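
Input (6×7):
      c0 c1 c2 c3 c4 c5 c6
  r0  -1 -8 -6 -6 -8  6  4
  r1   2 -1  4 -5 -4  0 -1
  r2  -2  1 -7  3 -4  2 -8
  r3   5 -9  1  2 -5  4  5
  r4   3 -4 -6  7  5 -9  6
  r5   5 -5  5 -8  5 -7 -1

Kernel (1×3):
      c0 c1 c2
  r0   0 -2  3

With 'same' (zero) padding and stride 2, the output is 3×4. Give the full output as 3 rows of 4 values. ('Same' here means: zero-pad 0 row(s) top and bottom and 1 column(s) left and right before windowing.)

Output[0,0]: The receptive field on the zero-padded input at this output position is [0 -1 -8]. Elementwise product with the kernel and sum: -1·-2 + -8·3.
Output[0,1]: The receptive field on the zero-padded input at this output position is [-8 -6 -6]. Elementwise product with the kernel and sum: -6·-2 + -6·3.

-22 -6 34 -8
7 23 14 16
-18 33 -37 -12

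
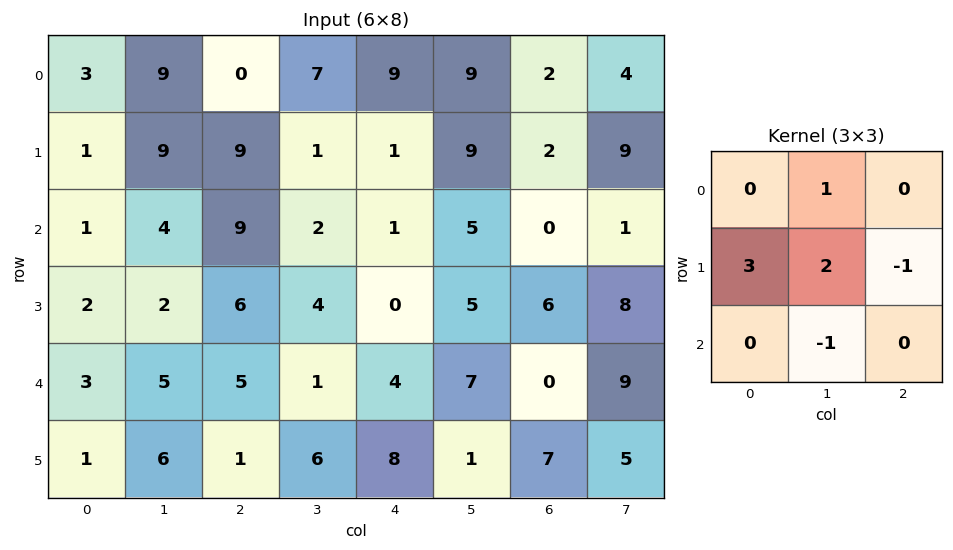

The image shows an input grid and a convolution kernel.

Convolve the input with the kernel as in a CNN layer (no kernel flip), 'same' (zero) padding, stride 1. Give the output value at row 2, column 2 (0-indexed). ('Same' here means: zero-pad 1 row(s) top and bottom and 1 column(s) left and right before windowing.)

31

The receptive field on the zero-padded input at this output position is [9 9 1 / 4 9 2 / 2 6 4]. Elementwise product with the kernel and sum: 9·1 + 4·3 + 9·2 + 2·-1 + 6·-1.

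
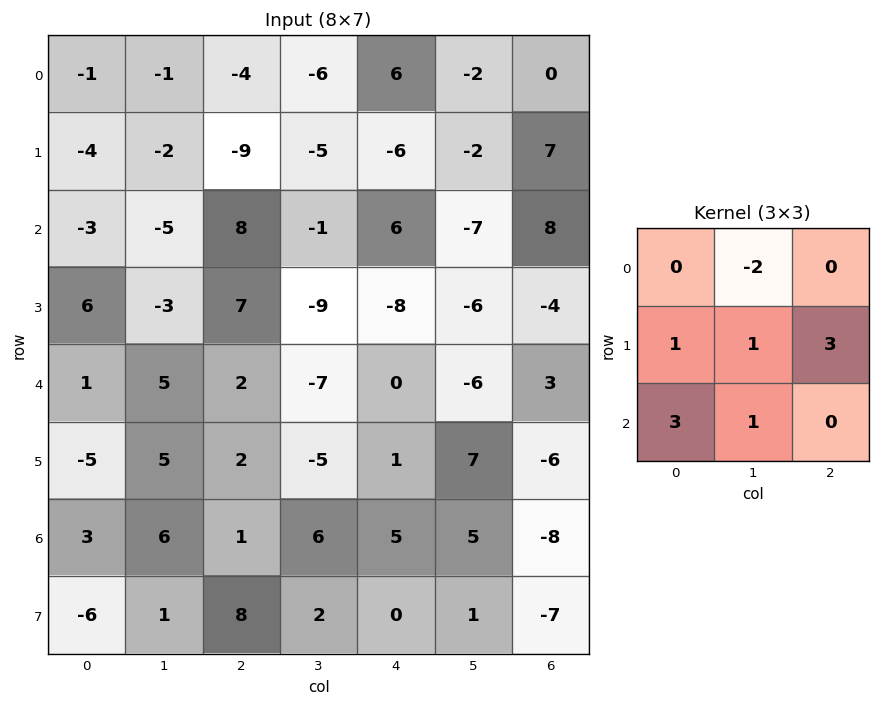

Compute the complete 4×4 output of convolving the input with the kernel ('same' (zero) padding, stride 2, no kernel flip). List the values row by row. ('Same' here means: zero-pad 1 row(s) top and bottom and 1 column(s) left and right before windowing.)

Output[0,0]: The receptive field on the zero-padded input at this output position is [0 0 0 / 0 -1 -1 / 0 -4 -2]. Elementwise product with the kernel and sum: 0·-2 + 0·1 + -1·1 + -1·3 + 0·3 + -4·1.

-8 -38 -27 -1
-4 16 -39 -35
-1 -11 -23 20
25 32 30 5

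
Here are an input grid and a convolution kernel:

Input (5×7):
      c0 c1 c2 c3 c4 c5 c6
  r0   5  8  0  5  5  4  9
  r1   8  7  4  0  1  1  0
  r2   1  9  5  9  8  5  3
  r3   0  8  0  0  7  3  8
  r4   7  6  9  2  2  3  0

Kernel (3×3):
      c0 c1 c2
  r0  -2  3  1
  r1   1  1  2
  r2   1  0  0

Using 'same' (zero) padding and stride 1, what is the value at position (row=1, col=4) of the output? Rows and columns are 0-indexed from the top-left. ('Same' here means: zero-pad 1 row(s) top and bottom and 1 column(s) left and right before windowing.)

The receptive field on the zero-padded input at this output position is [5 5 4 / 0 1 1 / 9 8 5]. Elementwise product with the kernel and sum: 5·-2 + 5·3 + 4·1 + 0·1 + 1·1 + 1·2 + 9·1.

21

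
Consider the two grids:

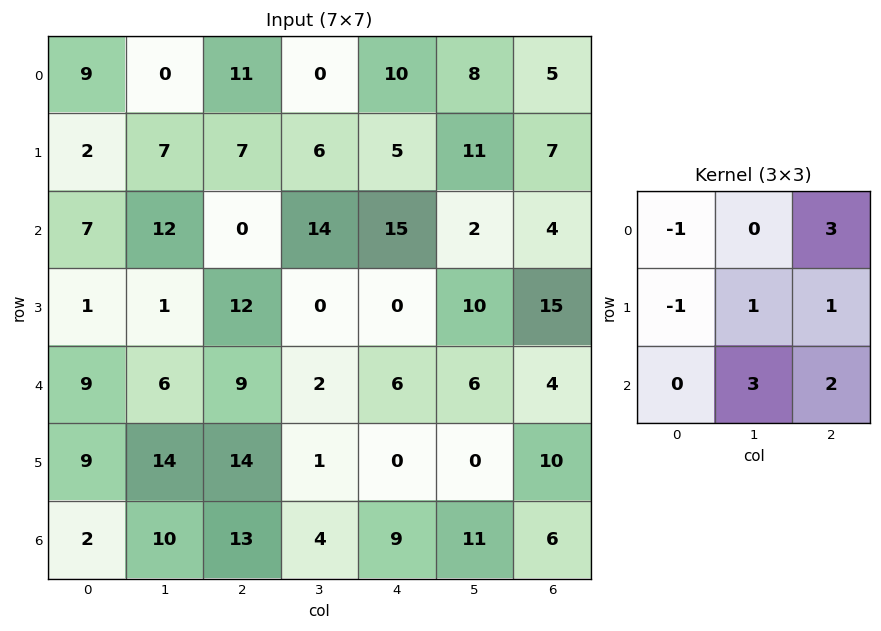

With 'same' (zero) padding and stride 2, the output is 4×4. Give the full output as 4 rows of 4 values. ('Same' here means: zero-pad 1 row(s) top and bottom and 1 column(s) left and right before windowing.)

Output[0,0]: The receptive field on the zero-padded input at this output position is [0 0 0 / 0 9 0 / 0 2 7]. Elementwise product with the kernel and sum: 0·-1 + 0·3 + 0·-1 + 9·1 + 0·1 + 2·3 + 7·2.
Output[0,1]: The receptive field on the zero-padded input at this output position is [0 0 0 / 0 11 0 / 7 7 6]. Elementwise product with the kernel and sum: 0·-1 + 0·3 + 0·-1 + 11·1 + 0·1 + 7·3 + 6·2.

29 44 55 18
45 49 50 36
73 48 40 18
54 -4 15 -5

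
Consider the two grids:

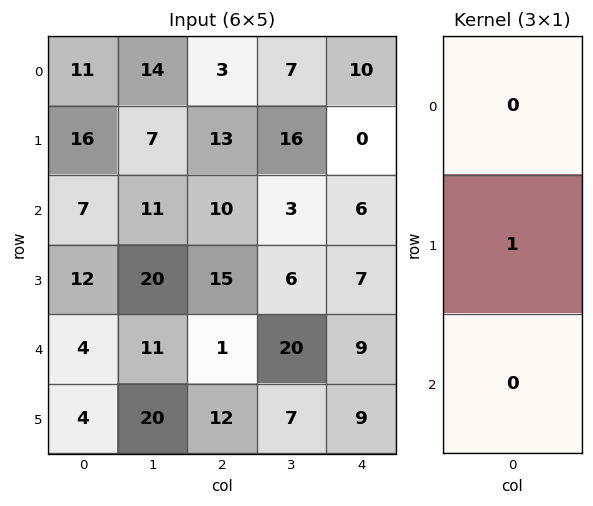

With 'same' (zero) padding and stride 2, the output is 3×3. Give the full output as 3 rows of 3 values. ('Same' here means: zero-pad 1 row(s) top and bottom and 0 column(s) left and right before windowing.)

11 3 10
7 10 6
4 1 9

Output[0,0]: The receptive field on the zero-padded input at this output position is [0 / 11 / 16]. Elementwise product with the kernel and sum: 11·1.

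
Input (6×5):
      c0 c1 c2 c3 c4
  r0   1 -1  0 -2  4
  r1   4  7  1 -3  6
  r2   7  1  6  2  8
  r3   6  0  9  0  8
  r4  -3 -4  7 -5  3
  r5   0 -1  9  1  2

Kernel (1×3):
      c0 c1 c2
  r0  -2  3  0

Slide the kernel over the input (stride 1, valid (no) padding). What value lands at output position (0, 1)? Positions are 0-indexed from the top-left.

The receptive field on the input at this output position is [-1 0 -2]. Elementwise product with the kernel and sum: -1·-2 + 0·3.

2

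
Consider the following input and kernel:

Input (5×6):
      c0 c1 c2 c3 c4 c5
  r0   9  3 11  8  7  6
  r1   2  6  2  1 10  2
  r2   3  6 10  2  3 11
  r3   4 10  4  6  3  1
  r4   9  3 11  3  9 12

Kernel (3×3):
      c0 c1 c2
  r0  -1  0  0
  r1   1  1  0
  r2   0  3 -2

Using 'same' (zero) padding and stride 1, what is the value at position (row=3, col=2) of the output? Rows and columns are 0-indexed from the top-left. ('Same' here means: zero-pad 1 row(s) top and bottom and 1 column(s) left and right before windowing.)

35

The receptive field on the zero-padded input at this output position is [6 10 2 / 10 4 6 / 3 11 3]. Elementwise product with the kernel and sum: 6·-1 + 10·1 + 4·1 + 11·3 + 3·-2.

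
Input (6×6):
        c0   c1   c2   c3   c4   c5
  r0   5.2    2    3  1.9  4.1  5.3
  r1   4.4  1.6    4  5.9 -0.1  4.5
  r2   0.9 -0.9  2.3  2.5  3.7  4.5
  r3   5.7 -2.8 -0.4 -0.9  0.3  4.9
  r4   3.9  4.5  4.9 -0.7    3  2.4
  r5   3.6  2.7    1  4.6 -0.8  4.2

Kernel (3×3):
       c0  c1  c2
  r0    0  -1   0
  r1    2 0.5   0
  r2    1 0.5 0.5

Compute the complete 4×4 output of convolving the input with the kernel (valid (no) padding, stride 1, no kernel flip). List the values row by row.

Output[0,0]: The receptive field on the input at this output position is [5.2 2 3 / 4.4 1.6 4 / 0.9 -0.9 2.3]. Elementwise product with the kernel and sum: 2·-1 + 4.4·2 + 1.6·0.5 + 0.9·1 + -0.9·0.5 + 2.3·0.5.
Output[0,1]: The receptive field on the input at this output position is [2 3 1.9 / 1.6 4 5.9 / -0.9 2.3 2.5]. Elementwise product with the kernel and sum: 3·-1 + 1.6·2 + 4·0.5 + -0.9·1 + 2.3·0.5 + 2.5·0.5.

9.2 3.7 14.45 14.25
3.85 -8.1 -0.75 8.65
19.5 -1.5 2.3 -3.35
18.3 17.35 13.25 6.1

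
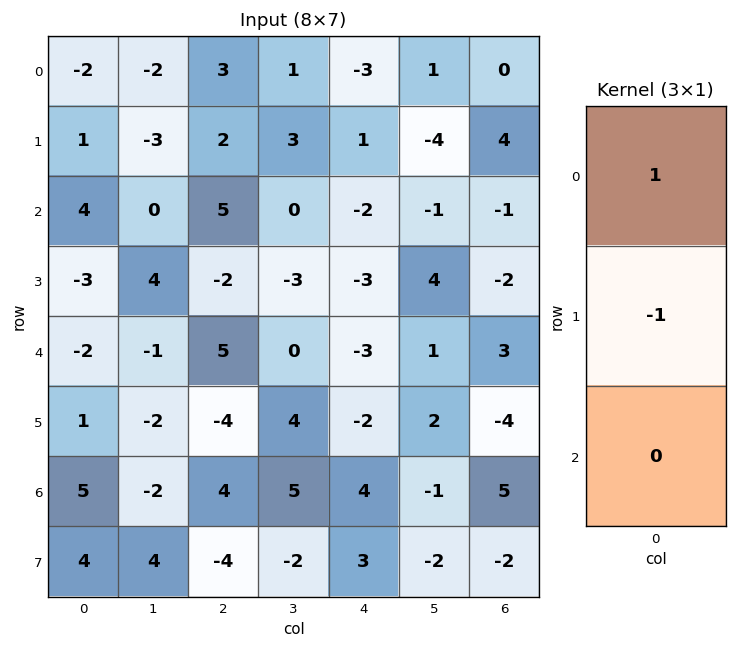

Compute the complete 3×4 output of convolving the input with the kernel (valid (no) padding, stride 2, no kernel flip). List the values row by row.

Output[0,0]: The receptive field on the input at this output position is [-2 / 1 / 4]. Elementwise product with the kernel and sum: -2·1 + 1·-1.
Output[0,1]: The receptive field on the input at this output position is [3 / 2 / 5]. Elementwise product with the kernel and sum: 3·1 + 2·-1.

-3 1 -4 -4
7 7 1 1
-3 9 -1 7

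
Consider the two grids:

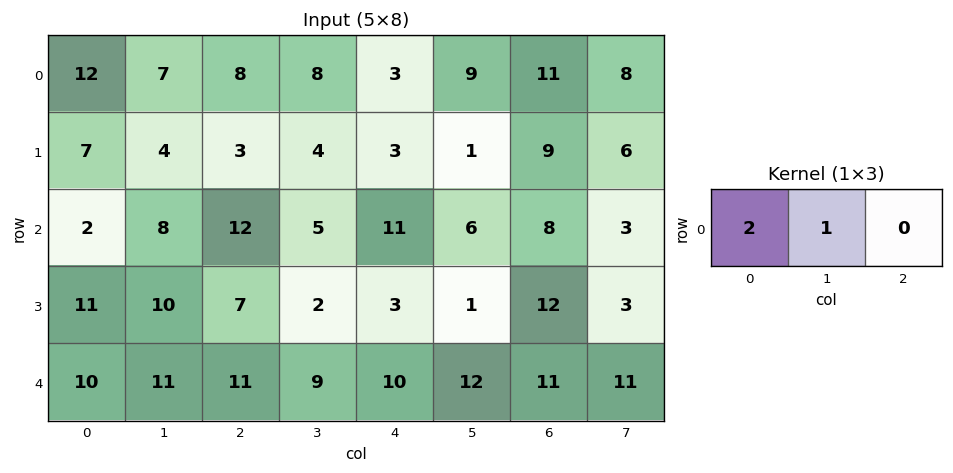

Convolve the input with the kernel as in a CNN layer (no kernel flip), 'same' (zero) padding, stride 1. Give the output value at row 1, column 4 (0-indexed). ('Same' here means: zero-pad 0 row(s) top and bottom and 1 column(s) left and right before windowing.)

11

The receptive field on the zero-padded input at this output position is [4 3 1]. Elementwise product with the kernel and sum: 4·2 + 3·1.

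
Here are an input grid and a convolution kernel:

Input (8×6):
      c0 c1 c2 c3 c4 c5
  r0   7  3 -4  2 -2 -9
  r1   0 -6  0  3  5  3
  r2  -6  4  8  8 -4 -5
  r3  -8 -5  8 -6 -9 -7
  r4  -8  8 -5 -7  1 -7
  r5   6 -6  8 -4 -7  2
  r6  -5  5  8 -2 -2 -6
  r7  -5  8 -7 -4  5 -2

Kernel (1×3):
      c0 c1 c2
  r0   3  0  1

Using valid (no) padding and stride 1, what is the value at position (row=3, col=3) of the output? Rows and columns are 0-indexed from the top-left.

-25

The receptive field on the input at this output position is [-6 -9 -7]. Elementwise product with the kernel and sum: -6·3 + -7·1.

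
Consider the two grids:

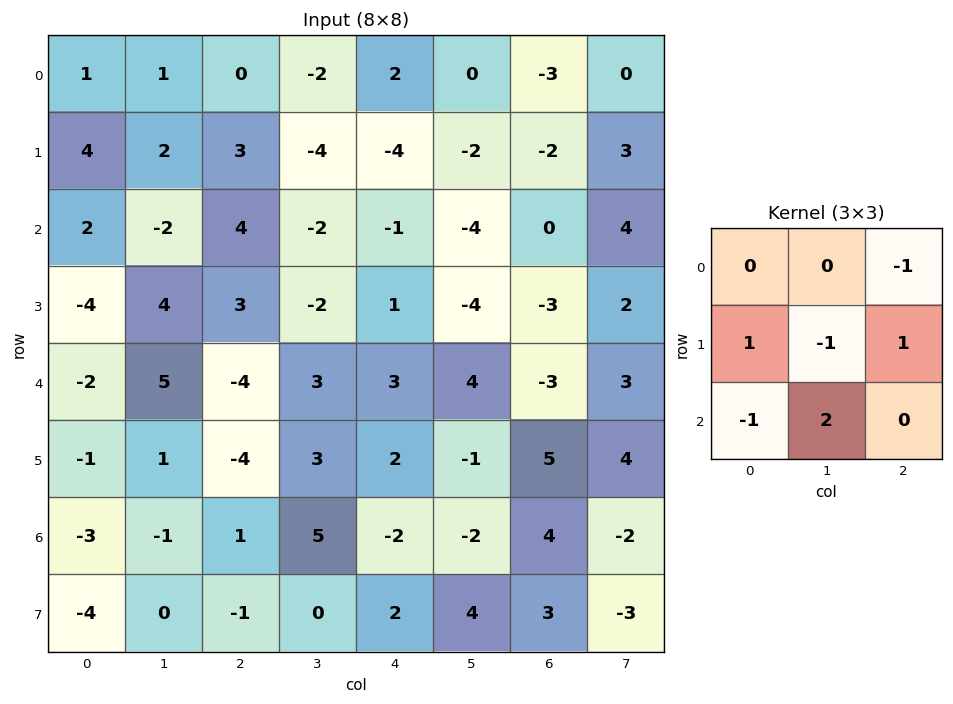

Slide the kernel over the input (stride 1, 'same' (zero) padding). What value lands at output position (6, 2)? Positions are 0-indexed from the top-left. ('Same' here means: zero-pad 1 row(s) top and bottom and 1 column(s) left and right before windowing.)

The receptive field on the zero-padded input at this output position is [1 -4 3 / -1 1 5 / 0 -1 0]. Elementwise product with the kernel and sum: 3·-1 + -1·1 + 1·-1 + 5·1 + 0·-1 + -1·2.

-2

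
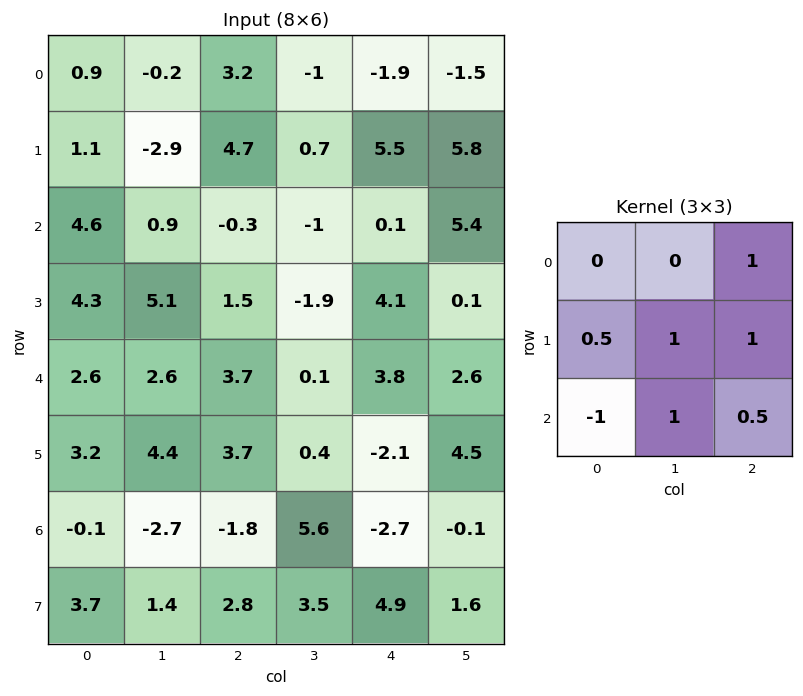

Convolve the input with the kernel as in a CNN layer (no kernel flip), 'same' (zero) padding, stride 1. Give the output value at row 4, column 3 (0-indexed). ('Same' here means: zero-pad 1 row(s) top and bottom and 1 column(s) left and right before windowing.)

The receptive field on the zero-padded input at this output position is [1.5 -1.9 4.1 / 3.7 0.1 3.8 / 3.7 0.4 -2.1]. Elementwise product with the kernel and sum: 4.1·1 + 3.7·0.5 + 0.1·1 + 3.8·1 + 3.7·-1 + 0.4·1 + -2.1·0.5.

5.5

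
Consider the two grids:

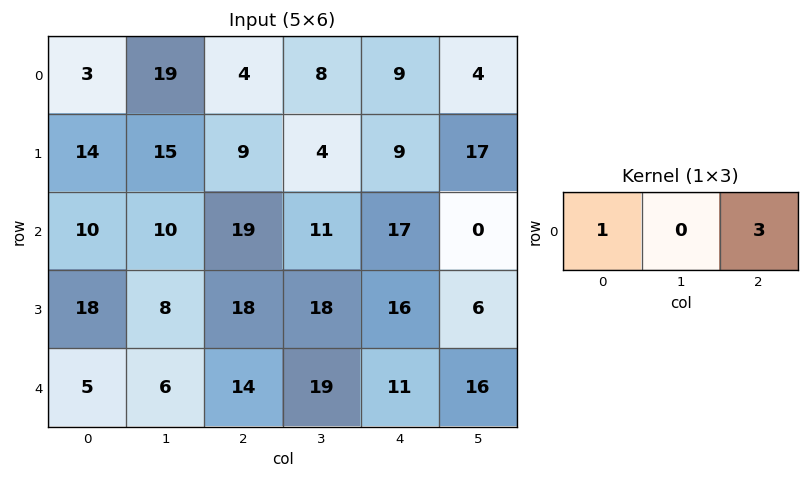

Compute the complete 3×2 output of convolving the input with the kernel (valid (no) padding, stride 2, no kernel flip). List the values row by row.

15 31
67 70
47 47

Output[0,0]: The receptive field on the input at this output position is [3 19 4]. Elementwise product with the kernel and sum: 3·1 + 4·3.
Output[0,1]: The receptive field on the input at this output position is [4 8 9]. Elementwise product with the kernel and sum: 4·1 + 9·3.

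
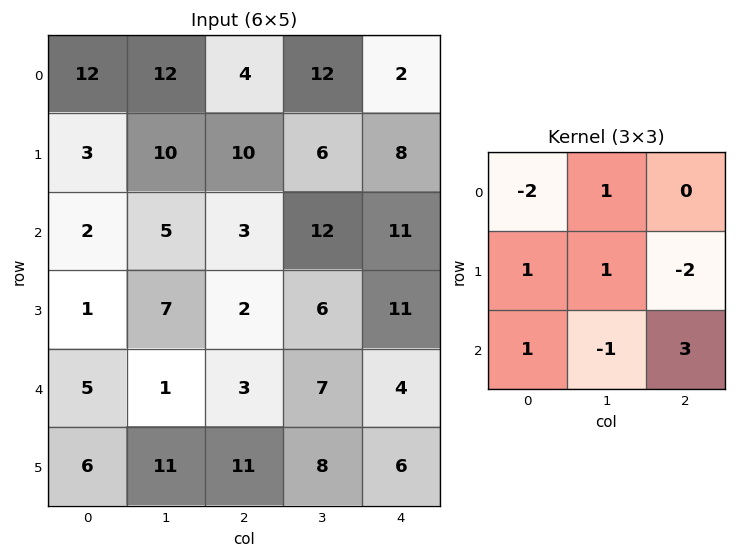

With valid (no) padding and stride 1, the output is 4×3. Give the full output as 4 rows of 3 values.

Output[0,0]: The receptive field on the input at this output position is [12 12 4 / 3 10 10 / 2 5 3]. Elementwise product with the kernel and sum: 12·-2 + 12·1 + 3·1 + 10·1 + 10·-2 + 2·1 + 5·-1 + 3·3.

-13 26 28
5 -3 8
18 9 0
33 2 25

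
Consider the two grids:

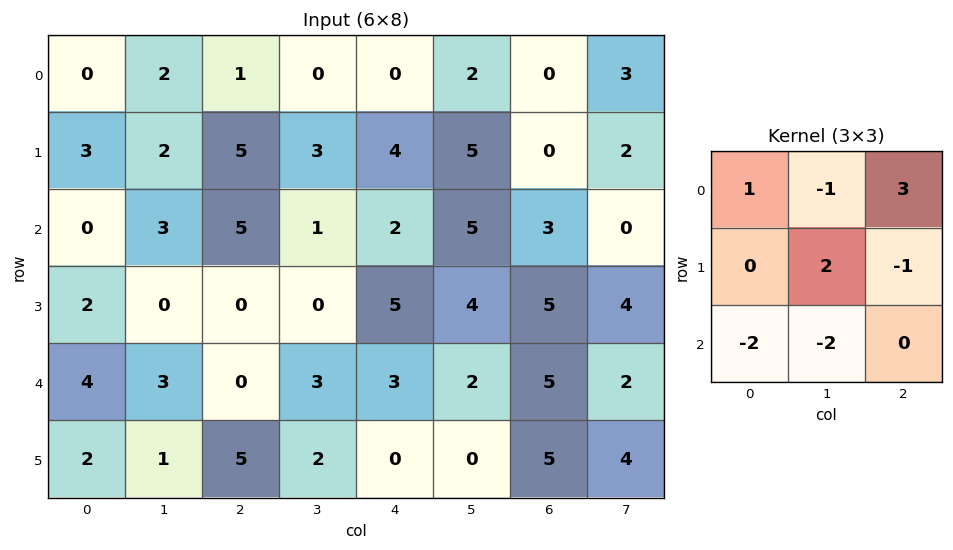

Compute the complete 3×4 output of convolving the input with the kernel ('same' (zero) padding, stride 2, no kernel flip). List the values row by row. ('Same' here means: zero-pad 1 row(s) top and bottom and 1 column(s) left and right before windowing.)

-8 -12 -16 -13
-4 15 3 -1
-1 -15 7 9

Output[0,0]: The receptive field on the zero-padded input at this output position is [0 0 0 / 0 0 2 / 0 3 2]. Elementwise product with the kernel and sum: 0·1 + 0·-1 + 0·3 + 0·2 + 2·-1 + 0·-2 + 3·-2.
Output[0,1]: The receptive field on the zero-padded input at this output position is [0 0 0 / 2 1 0 / 2 5 3]. Elementwise product with the kernel and sum: 0·1 + 0·-1 + 0·3 + 1·2 + 0·-1 + 2·-2 + 5·-2.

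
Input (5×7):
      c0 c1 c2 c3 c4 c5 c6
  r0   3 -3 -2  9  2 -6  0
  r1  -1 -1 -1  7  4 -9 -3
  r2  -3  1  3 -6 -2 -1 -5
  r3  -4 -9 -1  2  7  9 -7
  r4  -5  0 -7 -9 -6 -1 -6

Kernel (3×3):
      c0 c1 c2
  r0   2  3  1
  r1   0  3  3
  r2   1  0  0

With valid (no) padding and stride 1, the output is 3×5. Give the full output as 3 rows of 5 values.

Output[0,0]: The receptive field on the input at this output position is [3 -3 -2 / -1 -1 -1 / -3 1 3]. Elementwise product with the kernel and sum: 3·2 + -3·3 + -2·1 + -1·3 + -1·3 + -3·1.

-14 16 61 -3 -52
2 -16 -2 10 -33
-35 8 6 20 -12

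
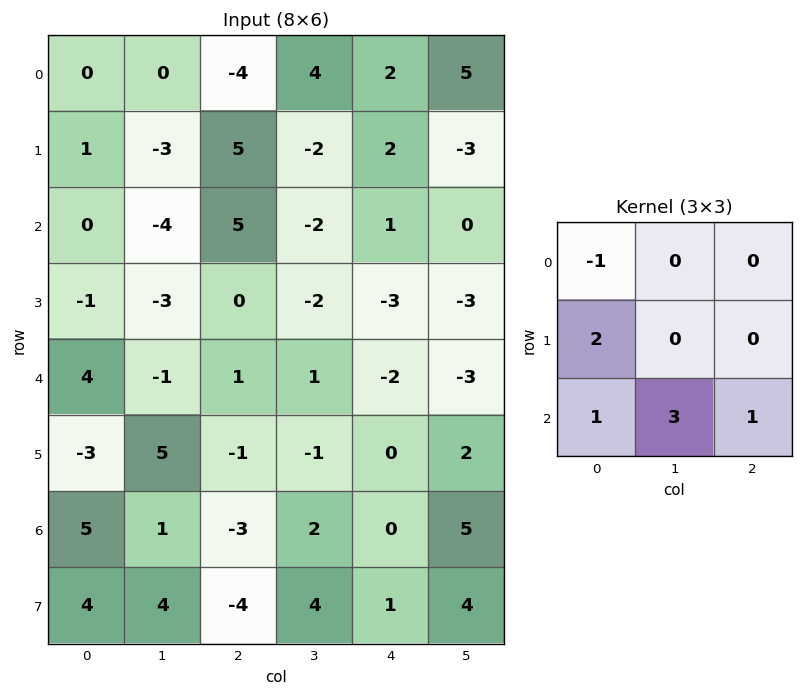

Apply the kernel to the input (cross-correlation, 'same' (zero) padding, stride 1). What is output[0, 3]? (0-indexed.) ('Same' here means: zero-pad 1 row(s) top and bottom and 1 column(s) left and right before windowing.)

-7

The receptive field on the zero-padded input at this output position is [0 0 0 / -4 4 2 / 5 -2 2]. Elementwise product with the kernel and sum: 0·-1 + -4·2 + 5·1 + -2·3 + 2·1.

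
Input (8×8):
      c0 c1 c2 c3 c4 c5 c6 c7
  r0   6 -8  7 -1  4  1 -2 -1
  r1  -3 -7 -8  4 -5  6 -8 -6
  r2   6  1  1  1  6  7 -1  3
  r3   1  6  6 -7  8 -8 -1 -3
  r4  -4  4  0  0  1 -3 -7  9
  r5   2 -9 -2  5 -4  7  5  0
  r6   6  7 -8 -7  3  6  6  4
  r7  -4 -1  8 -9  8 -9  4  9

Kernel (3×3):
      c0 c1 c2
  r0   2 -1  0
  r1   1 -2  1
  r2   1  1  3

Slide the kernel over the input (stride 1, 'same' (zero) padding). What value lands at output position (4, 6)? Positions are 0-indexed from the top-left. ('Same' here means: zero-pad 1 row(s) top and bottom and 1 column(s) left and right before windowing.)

The receptive field on the zero-padded input at this output position is [-8 -1 -3 / -3 -7 9 / 7 5 0]. Elementwise product with the kernel and sum: -8·2 + -1·-1 + -3·1 + -7·-2 + 9·1 + 7·1 + 5·1 + 0·3.

17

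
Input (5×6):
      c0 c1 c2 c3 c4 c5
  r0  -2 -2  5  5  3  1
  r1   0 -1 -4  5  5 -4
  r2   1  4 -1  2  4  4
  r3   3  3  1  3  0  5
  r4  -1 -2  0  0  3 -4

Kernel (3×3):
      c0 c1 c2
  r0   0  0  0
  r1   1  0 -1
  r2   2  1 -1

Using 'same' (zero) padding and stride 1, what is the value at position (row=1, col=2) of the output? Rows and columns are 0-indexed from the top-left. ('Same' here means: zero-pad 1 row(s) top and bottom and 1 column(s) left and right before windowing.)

-1

The receptive field on the zero-padded input at this output position is [-2 5 5 / -1 -4 5 / 4 -1 2]. Elementwise product with the kernel and sum: -1·1 + 5·-1 + 4·2 + -1·1 + 2·-1.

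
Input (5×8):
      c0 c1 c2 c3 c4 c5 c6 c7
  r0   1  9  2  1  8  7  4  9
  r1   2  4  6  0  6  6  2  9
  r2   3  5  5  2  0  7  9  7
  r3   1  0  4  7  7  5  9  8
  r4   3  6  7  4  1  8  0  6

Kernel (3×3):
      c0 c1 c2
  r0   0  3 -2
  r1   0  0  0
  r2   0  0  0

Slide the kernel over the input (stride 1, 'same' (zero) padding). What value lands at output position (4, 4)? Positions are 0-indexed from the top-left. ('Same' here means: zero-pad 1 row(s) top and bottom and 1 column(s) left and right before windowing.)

The receptive field on the zero-padded input at this output position is [7 7 5 / 4 1 8 / 0 0 0]. Elementwise product with the kernel and sum: 7·3 + 5·-2.

11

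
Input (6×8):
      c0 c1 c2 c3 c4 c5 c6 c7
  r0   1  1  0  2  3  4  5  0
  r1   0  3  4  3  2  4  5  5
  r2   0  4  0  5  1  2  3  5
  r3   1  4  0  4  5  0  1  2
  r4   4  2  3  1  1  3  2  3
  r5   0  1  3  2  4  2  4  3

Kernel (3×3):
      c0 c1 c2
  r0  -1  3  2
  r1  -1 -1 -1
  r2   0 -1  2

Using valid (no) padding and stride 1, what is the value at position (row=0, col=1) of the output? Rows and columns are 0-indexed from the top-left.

3

The receptive field on the input at this output position is [1 0 2 / 3 4 3 / 4 0 5]. Elementwise product with the kernel and sum: 1·-1 + 0·3 + 2·2 + 3·-1 + 4·-1 + 3·-1 + 0·-1 + 5·2.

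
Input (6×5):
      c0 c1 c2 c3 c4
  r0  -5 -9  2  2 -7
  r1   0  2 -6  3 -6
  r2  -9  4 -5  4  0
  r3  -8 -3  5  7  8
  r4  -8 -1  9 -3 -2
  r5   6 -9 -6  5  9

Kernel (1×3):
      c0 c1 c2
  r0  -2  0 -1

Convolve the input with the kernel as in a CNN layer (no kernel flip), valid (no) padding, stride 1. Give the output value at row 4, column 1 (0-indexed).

The receptive field on the input at this output position is [-1 9 -3]. Elementwise product with the kernel and sum: -1·-2 + -3·-1.

5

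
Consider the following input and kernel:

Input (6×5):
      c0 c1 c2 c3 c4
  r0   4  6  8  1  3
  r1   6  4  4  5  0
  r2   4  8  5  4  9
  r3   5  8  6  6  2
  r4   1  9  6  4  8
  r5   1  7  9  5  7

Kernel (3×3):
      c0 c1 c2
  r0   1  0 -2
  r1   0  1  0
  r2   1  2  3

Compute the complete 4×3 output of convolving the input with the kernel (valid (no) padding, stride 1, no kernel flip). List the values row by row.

Output[0,0]: The receptive field on the input at this output position is [4 6 8 / 6 4 4 / 4 8 5]. Elementwise product with the kernel and sum: 4·1 + 8·-2 + 4·1 + 4·1 + 8·2 + 5·3.
Output[0,1]: The receptive field on the input at this output position is [6 8 1 / 4 4 5 / 8 5 4]. Elementwise product with the kernel and sum: 6·1 + 1·-2 + 4·1 + 8·1 + 5·2 + 4·3.

27 38 47
45 37 32
39 39 31
44 42 46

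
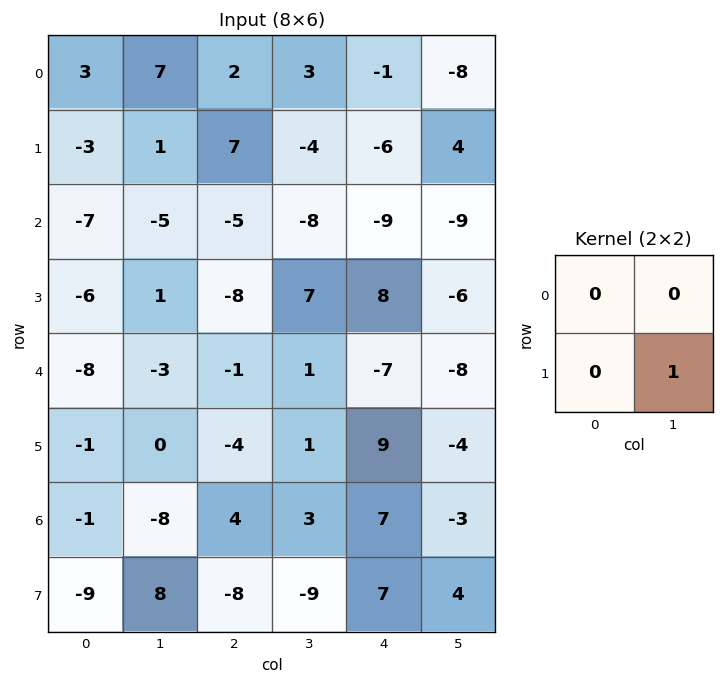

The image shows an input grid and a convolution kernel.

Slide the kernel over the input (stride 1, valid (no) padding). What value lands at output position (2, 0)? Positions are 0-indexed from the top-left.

1

The receptive field on the input at this output position is [-7 -5 / -6 1]. Elementwise product with the kernel and sum: 1·1.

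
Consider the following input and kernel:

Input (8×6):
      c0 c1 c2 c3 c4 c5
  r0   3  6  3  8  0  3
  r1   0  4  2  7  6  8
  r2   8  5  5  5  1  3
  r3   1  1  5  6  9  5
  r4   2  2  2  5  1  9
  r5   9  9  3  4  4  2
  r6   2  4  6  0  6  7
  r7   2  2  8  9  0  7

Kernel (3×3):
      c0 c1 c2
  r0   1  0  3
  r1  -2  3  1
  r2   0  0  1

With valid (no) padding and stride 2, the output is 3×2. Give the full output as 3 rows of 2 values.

Output[0,0]: The receptive field on the input at this output position is [3 6 3 / 0 4 2 / 8 5 5]. Elementwise product with the kernel and sum: 3·1 + 3·3 + 0·-2 + 4·3 + 2·1 + 5·1.
Output[0,1]: The receptive field on the input at this output position is [3 8 0 / 2 7 6 / 5 5 1]. Elementwise product with the kernel and sum: 3·1 + 0·3 + 2·-2 + 7·3 + 6·1 + 1·1.

31 27
31 26
26 21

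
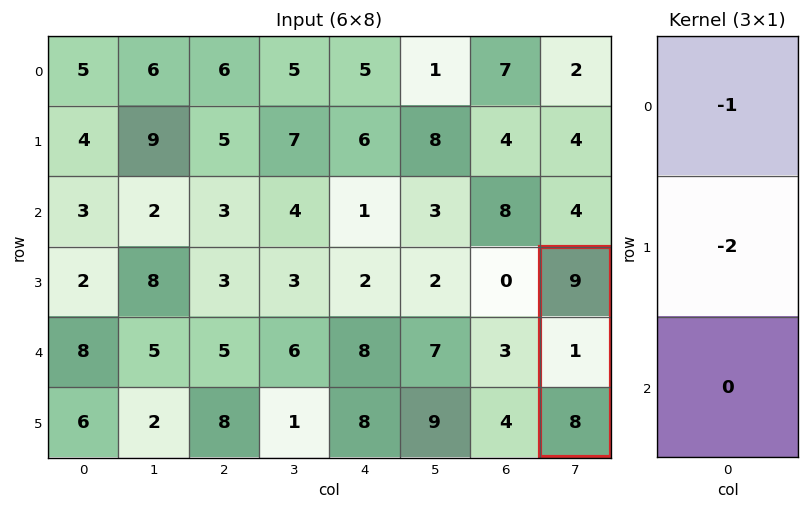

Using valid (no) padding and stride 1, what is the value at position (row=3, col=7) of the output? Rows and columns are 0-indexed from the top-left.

The receptive field on the input at this output position is [9 / 1 / 8]. Elementwise product with the kernel and sum: 9·-1 + 1·-2.

-11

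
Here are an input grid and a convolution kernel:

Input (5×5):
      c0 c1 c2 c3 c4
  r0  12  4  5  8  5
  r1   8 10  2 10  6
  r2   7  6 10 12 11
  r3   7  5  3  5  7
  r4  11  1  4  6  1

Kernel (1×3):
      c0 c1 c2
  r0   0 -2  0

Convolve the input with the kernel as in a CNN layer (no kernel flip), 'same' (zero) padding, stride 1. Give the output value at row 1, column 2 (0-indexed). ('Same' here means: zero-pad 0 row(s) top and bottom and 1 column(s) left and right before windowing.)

-4

The receptive field on the zero-padded input at this output position is [10 2 10]. Elementwise product with the kernel and sum: 2·-2.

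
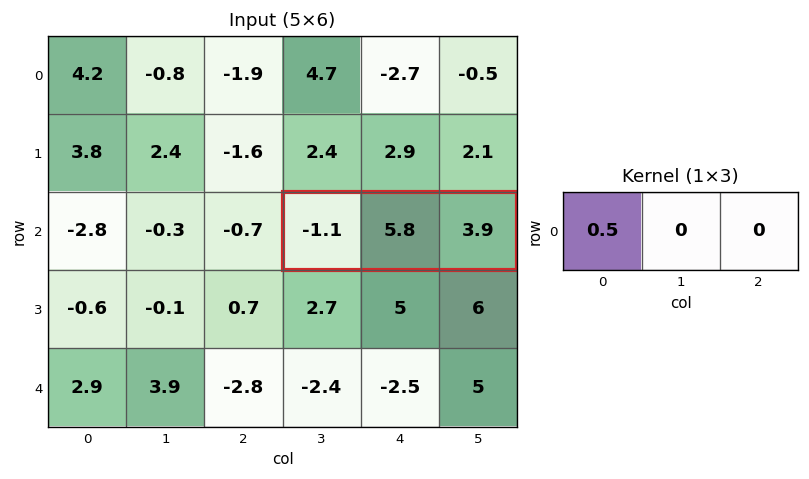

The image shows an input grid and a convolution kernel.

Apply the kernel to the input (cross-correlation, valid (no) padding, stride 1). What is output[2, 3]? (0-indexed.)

-0.55

The receptive field on the input at this output position is [-1.1 5.8 3.9]. Elementwise product with the kernel and sum: -1.1·0.5.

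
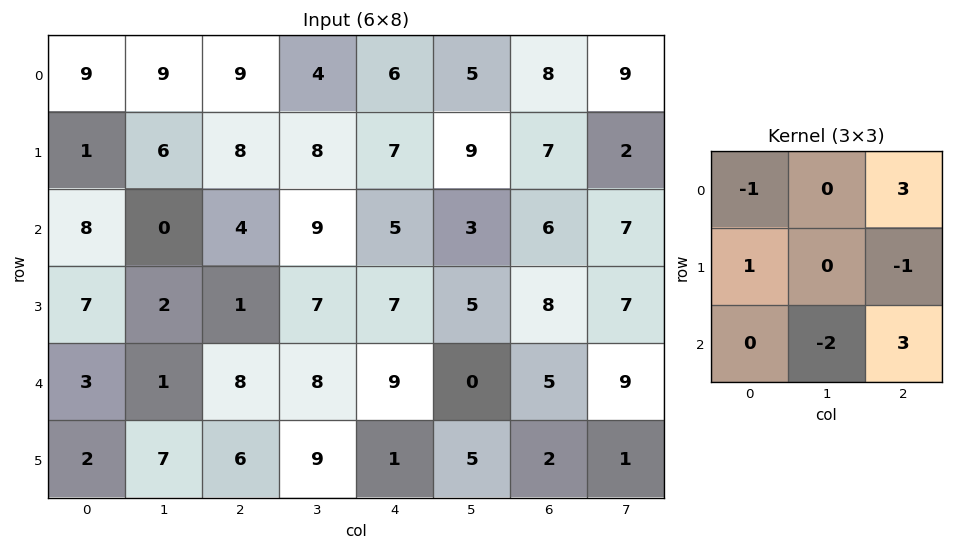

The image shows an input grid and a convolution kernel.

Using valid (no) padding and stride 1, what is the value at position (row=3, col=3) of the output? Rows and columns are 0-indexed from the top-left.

The receptive field on the input at this output position is [7 7 5 / 8 9 0 / 9 1 5]. Elementwise product with the kernel and sum: 7·-1 + 5·3 + 8·1 + 0·-1 + 1·-2 + 5·3.

29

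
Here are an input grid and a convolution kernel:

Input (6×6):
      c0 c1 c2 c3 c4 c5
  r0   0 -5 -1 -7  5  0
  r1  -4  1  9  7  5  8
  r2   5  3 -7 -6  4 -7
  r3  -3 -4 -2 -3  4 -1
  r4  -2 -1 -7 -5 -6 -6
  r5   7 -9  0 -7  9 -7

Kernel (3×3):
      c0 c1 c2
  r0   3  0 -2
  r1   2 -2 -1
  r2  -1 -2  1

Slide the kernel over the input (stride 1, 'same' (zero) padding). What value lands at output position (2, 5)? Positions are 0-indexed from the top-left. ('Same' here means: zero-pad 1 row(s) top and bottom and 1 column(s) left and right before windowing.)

The receptive field on the zero-padded input at this output position is [5 8 0 / 4 -7 0 / 4 -1 0]. Elementwise product with the kernel and sum: 5·3 + 0·-2 + 4·2 + -7·-2 + 0·-1 + 4·-1 + -1·-2 + 0·1.

35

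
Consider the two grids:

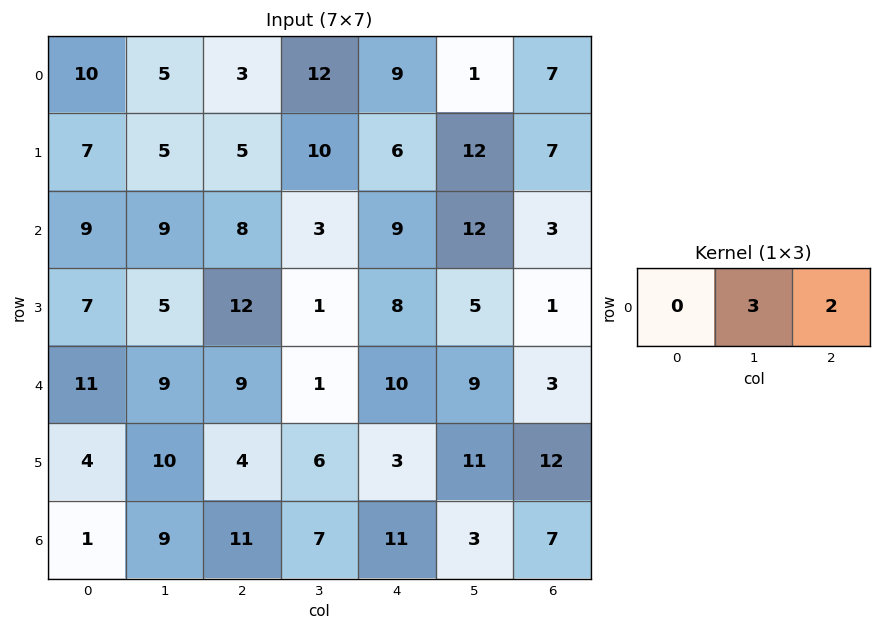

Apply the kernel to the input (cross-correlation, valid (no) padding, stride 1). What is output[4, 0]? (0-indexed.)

45

The receptive field on the input at this output position is [11 9 9]. Elementwise product with the kernel and sum: 9·3 + 9·2.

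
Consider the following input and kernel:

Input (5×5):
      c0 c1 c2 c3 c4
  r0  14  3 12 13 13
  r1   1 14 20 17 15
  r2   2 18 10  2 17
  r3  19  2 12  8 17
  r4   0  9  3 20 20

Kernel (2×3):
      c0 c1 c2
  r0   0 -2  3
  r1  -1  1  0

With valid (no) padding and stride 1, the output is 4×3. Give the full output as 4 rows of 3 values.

Output[0,0]: The receptive field on the input at this output position is [14 3 12 / 1 14 20]. Elementwise product with the kernel and sum: 3·-2 + 12·3 + 1·-1 + 14·1.

43 21 10
48 3 3
-23 -4 43
41 -6 52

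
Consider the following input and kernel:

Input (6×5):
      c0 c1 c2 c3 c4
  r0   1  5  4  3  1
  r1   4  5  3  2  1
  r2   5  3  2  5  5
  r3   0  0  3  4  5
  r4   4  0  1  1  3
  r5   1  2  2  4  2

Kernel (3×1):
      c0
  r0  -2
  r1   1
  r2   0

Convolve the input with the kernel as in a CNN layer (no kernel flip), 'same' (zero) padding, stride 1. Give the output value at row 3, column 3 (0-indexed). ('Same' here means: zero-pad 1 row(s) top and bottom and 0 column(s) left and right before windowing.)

The receptive field on the zero-padded input at this output position is [5 / 4 / 1]. Elementwise product with the kernel and sum: 5·-2 + 4·1.

-6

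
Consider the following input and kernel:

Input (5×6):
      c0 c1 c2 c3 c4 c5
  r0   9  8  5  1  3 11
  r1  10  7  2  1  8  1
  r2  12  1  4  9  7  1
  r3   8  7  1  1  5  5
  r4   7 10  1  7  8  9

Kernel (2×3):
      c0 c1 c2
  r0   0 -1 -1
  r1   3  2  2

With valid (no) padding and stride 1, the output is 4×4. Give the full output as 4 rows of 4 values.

Output[0,0]: The receptive field on the input at this output position is [9 8 5 / 10 7 2]. Elementwise product with the kernel and sum: 8·-1 + 5·-1 + 10·3 + 7·2 + 2·2.

35 21 20 7
37 26 35 34
35 12 -1 15
35 44 27 45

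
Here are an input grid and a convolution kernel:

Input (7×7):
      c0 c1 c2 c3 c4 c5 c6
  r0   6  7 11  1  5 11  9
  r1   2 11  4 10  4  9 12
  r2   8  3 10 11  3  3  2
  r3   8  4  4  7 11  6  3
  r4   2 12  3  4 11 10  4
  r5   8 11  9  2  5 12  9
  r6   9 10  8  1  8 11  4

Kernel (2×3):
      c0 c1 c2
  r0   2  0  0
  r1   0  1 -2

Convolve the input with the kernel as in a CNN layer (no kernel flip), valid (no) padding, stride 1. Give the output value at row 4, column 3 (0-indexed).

The receptive field on the input at this output position is [4 11 10 / 2 5 12]. Elementwise product with the kernel and sum: 4·2 + 5·1 + 12·-2.

-11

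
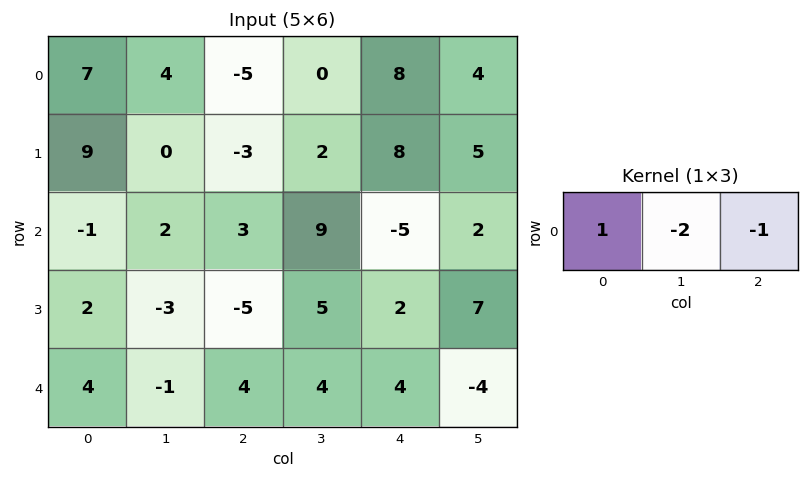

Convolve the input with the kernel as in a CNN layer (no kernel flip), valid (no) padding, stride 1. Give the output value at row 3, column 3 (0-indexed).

The receptive field on the input at this output position is [5 2 7]. Elementwise product with the kernel and sum: 5·1 + 2·-2 + 7·-1.

-6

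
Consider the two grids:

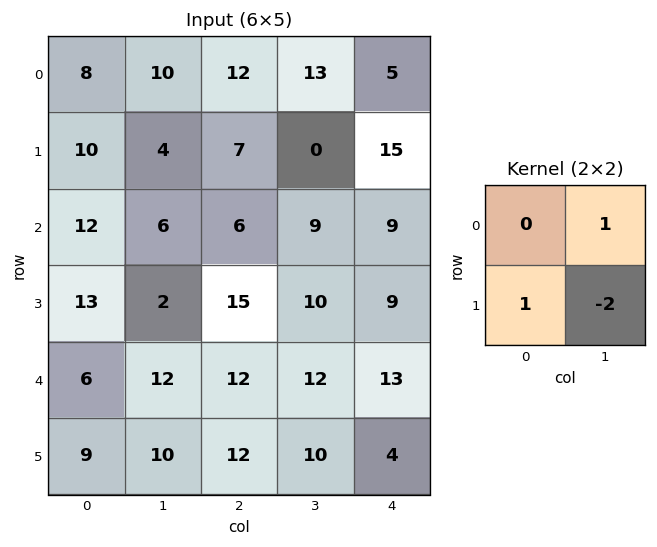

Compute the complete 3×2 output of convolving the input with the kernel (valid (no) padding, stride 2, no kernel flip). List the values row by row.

Output[0,0]: The receptive field on the input at this output position is [8 10 / 10 4]. Elementwise product with the kernel and sum: 10·1 + 10·1 + 4·-2.

12 20
15 4
1 4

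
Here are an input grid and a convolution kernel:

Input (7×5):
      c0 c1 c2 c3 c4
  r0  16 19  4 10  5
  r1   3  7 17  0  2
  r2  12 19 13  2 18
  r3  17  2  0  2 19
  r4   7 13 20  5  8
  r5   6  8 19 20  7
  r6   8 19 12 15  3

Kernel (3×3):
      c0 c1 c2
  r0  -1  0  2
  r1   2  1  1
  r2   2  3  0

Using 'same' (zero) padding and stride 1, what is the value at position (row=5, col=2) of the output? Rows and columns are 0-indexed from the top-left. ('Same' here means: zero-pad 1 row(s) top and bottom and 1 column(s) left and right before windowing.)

The receptive field on the zero-padded input at this output position is [13 20 5 / 8 19 20 / 19 12 15]. Elementwise product with the kernel and sum: 13·-1 + 5·2 + 8·2 + 19·1 + 20·1 + 19·2 + 12·3.

126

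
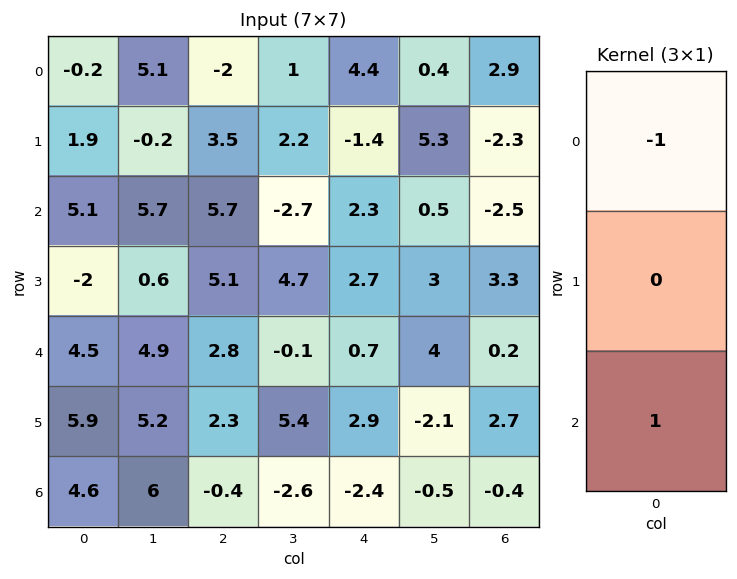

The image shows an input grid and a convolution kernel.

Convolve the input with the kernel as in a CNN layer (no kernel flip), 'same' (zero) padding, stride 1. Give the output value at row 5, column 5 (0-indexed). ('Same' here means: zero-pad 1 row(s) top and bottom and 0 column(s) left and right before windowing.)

The receptive field on the zero-padded input at this output position is [4 / -2.1 / -0.5]. Elementwise product with the kernel and sum: 4·-1 + -0.5·1.

-4.5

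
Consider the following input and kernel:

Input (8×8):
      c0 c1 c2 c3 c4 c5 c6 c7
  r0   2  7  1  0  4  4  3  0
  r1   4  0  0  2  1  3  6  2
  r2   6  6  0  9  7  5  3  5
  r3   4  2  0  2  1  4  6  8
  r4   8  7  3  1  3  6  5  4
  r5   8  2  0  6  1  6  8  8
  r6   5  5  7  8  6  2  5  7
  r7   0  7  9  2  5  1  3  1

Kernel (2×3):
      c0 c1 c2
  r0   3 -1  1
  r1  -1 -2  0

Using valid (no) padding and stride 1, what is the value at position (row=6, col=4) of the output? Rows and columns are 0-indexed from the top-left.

The receptive field on the input at this output position is [6 2 5 / 5 1 3]. Elementwise product with the kernel and sum: 6·3 + 2·-1 + 5·1 + 5·-1 + 1·-2.

14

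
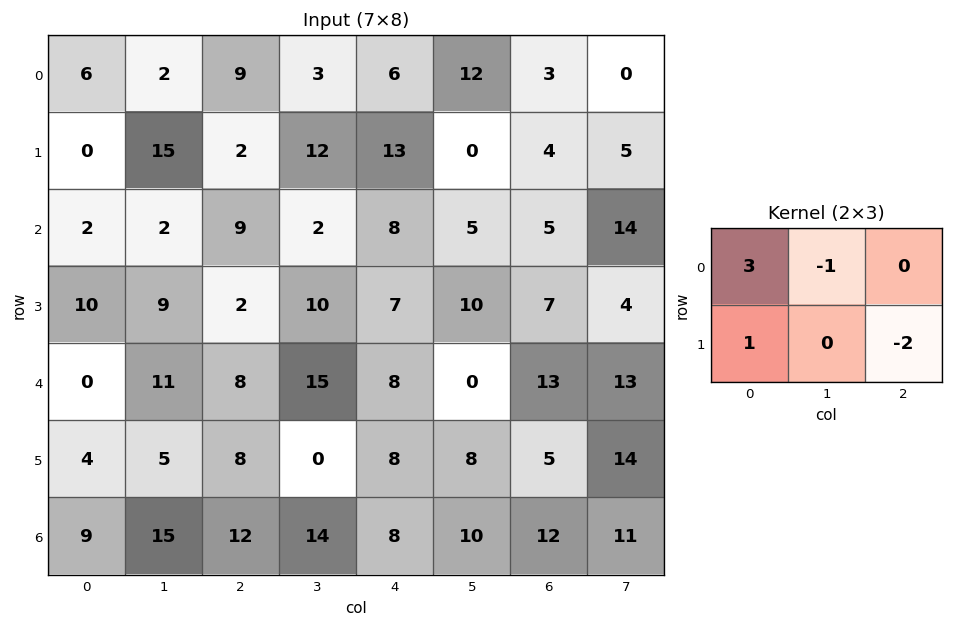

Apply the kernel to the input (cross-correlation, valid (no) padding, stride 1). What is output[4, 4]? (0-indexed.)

The receptive field on the input at this output position is [8 0 13 / 8 8 5]. Elementwise product with the kernel and sum: 8·3 + 0·-1 + 8·1 + 5·-2.

22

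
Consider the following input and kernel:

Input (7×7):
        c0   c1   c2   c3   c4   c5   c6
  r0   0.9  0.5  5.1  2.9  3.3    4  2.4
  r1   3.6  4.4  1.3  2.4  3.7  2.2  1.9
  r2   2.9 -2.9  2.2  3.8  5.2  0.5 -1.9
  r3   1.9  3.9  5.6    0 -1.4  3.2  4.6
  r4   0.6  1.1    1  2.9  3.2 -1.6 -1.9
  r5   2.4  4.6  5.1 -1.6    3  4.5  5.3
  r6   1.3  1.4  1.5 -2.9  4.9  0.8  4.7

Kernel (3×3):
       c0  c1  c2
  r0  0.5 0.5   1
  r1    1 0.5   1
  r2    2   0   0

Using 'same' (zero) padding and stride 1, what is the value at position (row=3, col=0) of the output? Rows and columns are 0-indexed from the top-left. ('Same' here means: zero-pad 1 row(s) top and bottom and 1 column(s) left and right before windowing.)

3.4

The receptive field on the zero-padded input at this output position is [0 2.9 -2.9 / 0 1.9 3.9 / 0 0.6 1.1]. Elementwise product with the kernel and sum: 0·0.5 + 2.9·0.5 + -2.9·1 + 0·1 + 1.9·0.5 + 3.9·1 + 0·2.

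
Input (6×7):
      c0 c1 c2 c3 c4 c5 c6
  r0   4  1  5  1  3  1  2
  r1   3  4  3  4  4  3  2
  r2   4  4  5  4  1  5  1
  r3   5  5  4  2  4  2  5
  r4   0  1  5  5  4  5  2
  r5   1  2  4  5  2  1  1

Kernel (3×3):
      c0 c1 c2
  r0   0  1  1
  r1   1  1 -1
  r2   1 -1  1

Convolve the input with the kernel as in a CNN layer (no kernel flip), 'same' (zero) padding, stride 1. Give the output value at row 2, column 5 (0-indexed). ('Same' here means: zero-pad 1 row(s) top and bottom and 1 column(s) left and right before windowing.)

The receptive field on the zero-padded input at this output position is [4 3 2 / 1 5 1 / 4 2 5]. Elementwise product with the kernel and sum: 3·1 + 2·1 + 1·1 + 5·1 + 1·-1 + 4·1 + 2·-1 + 5·1.

17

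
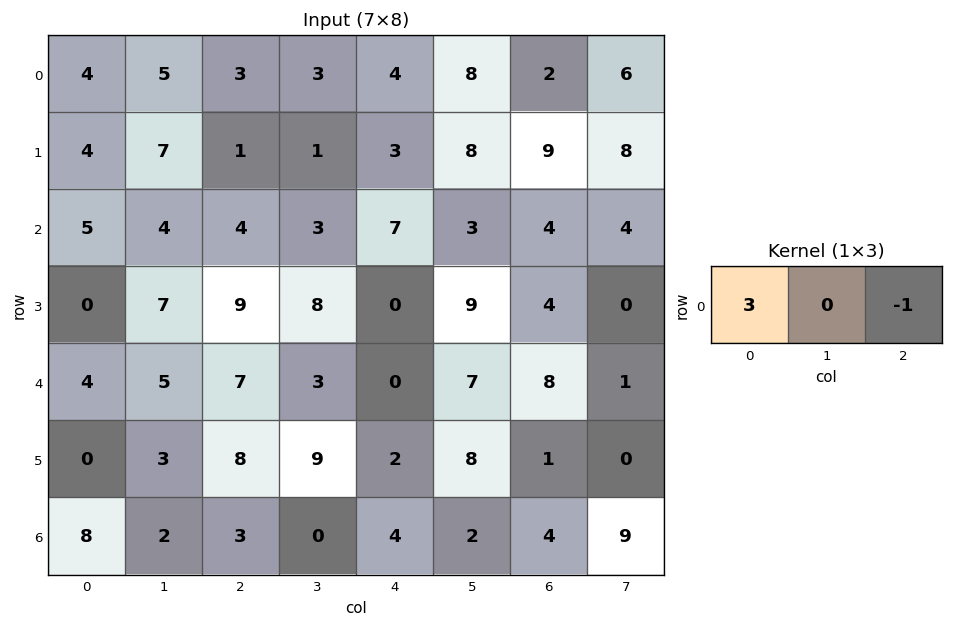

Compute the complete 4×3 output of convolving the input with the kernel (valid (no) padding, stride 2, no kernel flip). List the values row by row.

9 5 10
11 5 17
5 21 -8
21 5 8

Output[0,0]: The receptive field on the input at this output position is [4 5 3]. Elementwise product with the kernel and sum: 4·3 + 3·-1.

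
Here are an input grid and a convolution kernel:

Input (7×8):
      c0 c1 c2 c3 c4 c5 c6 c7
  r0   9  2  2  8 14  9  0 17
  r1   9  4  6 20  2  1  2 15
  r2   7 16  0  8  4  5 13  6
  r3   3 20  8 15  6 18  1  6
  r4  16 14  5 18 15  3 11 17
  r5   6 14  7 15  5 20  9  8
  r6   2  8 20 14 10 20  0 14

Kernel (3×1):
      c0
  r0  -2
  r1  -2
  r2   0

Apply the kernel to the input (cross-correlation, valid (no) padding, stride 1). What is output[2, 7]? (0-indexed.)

The receptive field on the input at this output position is [6 / 6 / 17]. Elementwise product with the kernel and sum: 6·-2 + 6·-2.

-24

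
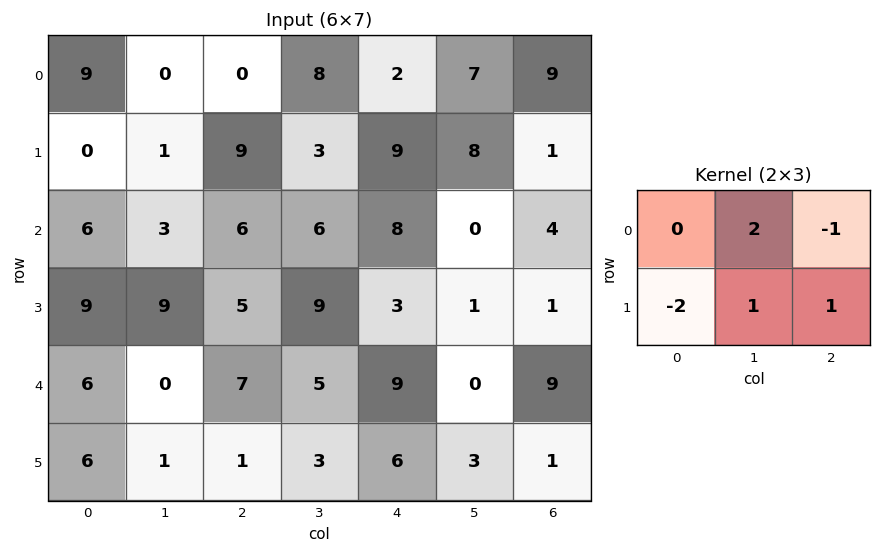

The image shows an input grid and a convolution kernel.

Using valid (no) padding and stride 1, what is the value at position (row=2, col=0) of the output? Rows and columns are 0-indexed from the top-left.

-4

The receptive field on the input at this output position is [6 3 6 / 9 9 5]. Elementwise product with the kernel and sum: 3·2 + 6·-1 + 9·-2 + 9·1 + 5·1.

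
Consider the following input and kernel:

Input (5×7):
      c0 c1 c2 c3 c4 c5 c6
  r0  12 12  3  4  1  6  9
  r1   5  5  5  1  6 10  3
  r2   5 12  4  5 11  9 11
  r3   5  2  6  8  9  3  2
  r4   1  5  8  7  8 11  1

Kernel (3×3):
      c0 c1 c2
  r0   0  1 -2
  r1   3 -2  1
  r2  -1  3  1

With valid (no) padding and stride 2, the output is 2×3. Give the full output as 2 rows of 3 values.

51 43 16
43 15 36

Output[0,0]: The receptive field on the input at this output position is [12 12 3 / 5 5 5 / 5 12 4]. Elementwise product with the kernel and sum: 12·1 + 3·-2 + 5·3 + 5·-2 + 5·1 + 5·-1 + 12·3 + 4·1.
Output[0,1]: The receptive field on the input at this output position is [3 4 1 / 5 1 6 / 4 5 11]. Elementwise product with the kernel and sum: 4·1 + 1·-2 + 5·3 + 1·-2 + 6·1 + 4·-1 + 5·3 + 11·1.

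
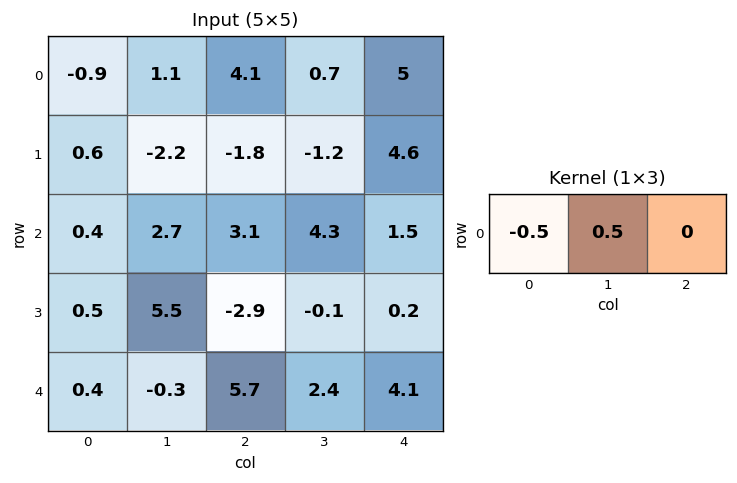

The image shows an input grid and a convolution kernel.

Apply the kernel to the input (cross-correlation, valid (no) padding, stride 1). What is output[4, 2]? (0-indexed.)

-1.65

The receptive field on the input at this output position is [5.7 2.4 4.1]. Elementwise product with the kernel and sum: 5.7·-0.5 + 2.4·0.5.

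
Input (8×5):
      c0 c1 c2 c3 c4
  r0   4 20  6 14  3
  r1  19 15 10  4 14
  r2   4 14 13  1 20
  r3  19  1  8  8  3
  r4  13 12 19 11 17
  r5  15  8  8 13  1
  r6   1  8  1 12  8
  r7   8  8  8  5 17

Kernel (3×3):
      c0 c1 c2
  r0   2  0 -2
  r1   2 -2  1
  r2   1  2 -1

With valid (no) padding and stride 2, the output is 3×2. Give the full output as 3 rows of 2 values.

Output[0,0]: The receptive field on the input at this output position is [4 20 6 / 19 15 10 / 4 14 13]. Elementwise product with the kernel and sum: 4·2 + 6·-2 + 19·2 + 15·-2 + 10·1 + 4·1 + 14·2 + 13·-1.
Output[0,1]: The receptive field on the input at this output position is [6 14 3 / 10 4 14 / 13 1 20]. Elementwise product with the kernel and sum: 6·2 + 3·-2 + 10·2 + 4·-2 + 14·1 + 13·1 + 1·2 + 20·-1.

33 27
44 13
26 12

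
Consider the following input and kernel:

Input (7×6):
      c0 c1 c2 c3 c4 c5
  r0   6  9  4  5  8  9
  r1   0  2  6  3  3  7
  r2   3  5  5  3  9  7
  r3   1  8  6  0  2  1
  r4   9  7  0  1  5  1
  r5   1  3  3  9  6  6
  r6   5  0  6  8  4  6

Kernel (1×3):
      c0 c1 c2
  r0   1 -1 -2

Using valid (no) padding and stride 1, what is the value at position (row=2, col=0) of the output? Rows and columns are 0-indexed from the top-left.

-12

The receptive field on the input at this output position is [3 5 5]. Elementwise product with the kernel and sum: 3·1 + 5·-1 + 5·-2.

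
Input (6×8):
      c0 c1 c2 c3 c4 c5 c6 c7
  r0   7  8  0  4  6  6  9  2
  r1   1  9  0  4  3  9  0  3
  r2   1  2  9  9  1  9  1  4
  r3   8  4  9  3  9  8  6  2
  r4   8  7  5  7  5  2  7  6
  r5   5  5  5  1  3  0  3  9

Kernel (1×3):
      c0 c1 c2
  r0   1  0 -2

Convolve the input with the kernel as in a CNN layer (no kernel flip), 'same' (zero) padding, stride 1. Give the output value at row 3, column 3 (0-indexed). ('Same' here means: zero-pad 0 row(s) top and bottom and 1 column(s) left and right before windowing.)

-9

The receptive field on the zero-padded input at this output position is [9 3 9]. Elementwise product with the kernel and sum: 9·1 + 9·-2.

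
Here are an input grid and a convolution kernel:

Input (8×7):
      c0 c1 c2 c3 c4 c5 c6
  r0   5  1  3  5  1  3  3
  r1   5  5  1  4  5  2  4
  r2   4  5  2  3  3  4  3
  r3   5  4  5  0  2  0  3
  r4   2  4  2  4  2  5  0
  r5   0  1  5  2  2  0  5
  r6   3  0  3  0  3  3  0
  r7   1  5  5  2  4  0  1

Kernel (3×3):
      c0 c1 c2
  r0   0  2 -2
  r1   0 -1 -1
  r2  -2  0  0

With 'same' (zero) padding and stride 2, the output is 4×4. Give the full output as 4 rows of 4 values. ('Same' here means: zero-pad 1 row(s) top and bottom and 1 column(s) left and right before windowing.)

Output[0,0]: The receptive field on the zero-padded input at this output position is [0 0 0 / 0 5 1 / 0 5 5]. Elementwise product with the kernel and sum: 0·2 + 0·-2 + 5·-1 + 1·-1 + 0·-2.
Output[0,1]: The receptive field on the zero-padded input at this output position is [0 0 0 / 1 3 5 / 5 1 4]. Elementwise product with the kernel and sum: 0·2 + 0·-2 + 3·-1 + 5·-1 + 5·-2.

-6 -18 -12 -7
-9 -19 -1 5
-4 2 -7 6
-5 -7 -6 10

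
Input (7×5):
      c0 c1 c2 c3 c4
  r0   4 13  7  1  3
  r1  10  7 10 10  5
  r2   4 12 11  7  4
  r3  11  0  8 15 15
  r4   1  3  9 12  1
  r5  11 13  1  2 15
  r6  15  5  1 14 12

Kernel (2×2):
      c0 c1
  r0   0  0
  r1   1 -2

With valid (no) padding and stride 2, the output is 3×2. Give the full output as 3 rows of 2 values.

Output[0,0]: The receptive field on the input at this output position is [4 13 / 10 7]. Elementwise product with the kernel and sum: 10·1 + 7·-2.

-4 -10
11 -22
-15 -3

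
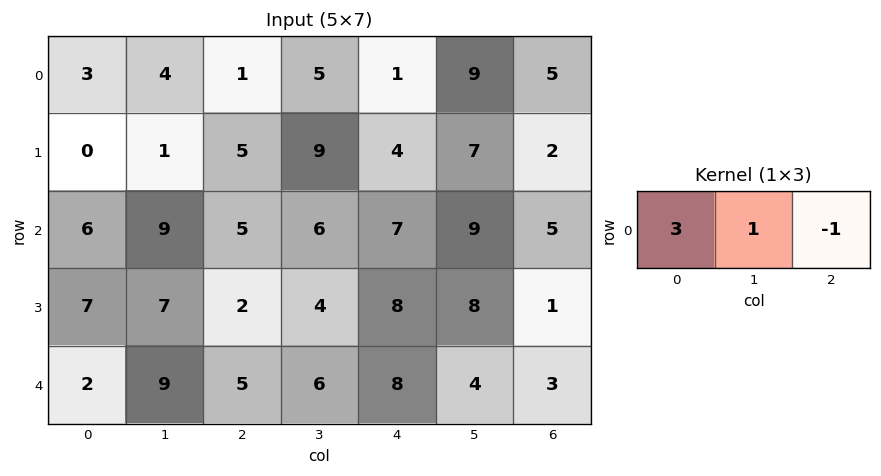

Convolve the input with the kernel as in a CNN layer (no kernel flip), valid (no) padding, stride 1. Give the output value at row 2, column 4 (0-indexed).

The receptive field on the input at this output position is [7 9 5]. Elementwise product with the kernel and sum: 7·3 + 9·1 + 5·-1.

25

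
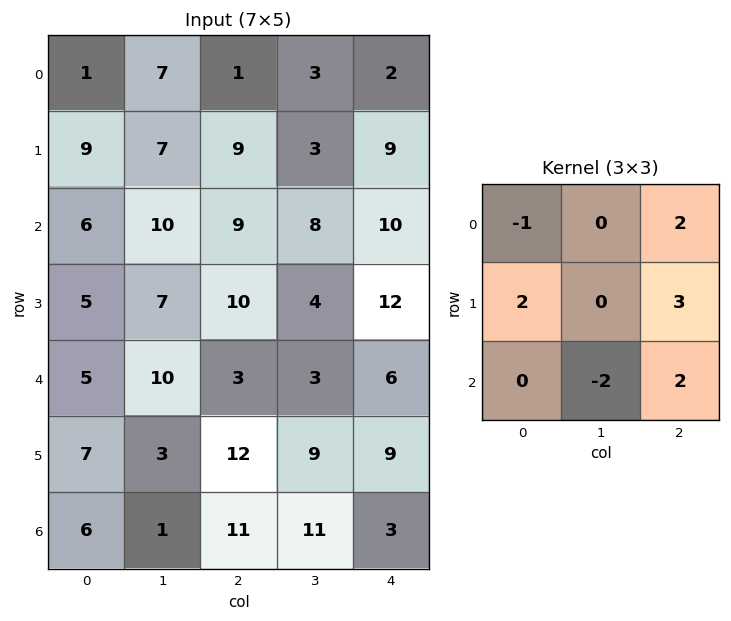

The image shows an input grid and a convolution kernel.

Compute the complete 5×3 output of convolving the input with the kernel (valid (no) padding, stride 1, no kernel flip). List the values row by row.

Output[0,0]: The receptive field on the input at this output position is [1 7 1 / 9 7 9 / 6 10 9]. Elementwise product with the kernel and sum: 1·-1 + 1·2 + 9·2 + 9·3 + 10·-2 + 9·2.
Output[0,1]: The receptive field on the input at this output position is [7 1 3 / 7 9 3 / 10 9 8]. Elementwise product with the kernel and sum: 7·-1 + 3·2 + 7·2 + 3·3 + 9·-2 + 8·2.

44 20 52
54 31 73
38 32 73
52 24 38
71 29 44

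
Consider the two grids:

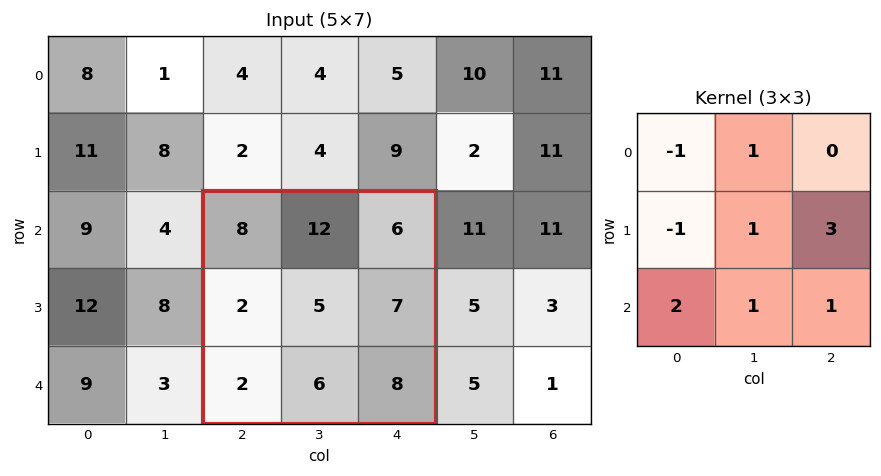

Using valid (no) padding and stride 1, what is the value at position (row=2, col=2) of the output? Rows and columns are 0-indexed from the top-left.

46

The receptive field on the input at this output position is [8 12 6 / 2 5 7 / 2 6 8]. Elementwise product with the kernel and sum: 8·-1 + 12·1 + 2·-1 + 5·1 + 7·3 + 2·2 + 6·1 + 8·1.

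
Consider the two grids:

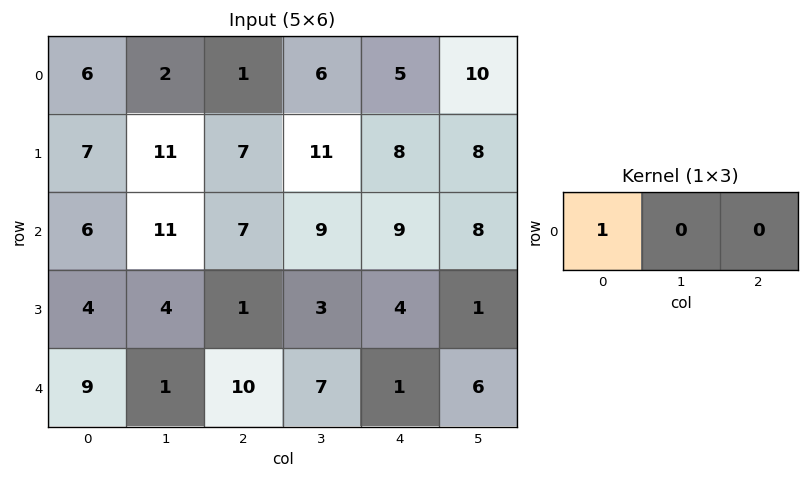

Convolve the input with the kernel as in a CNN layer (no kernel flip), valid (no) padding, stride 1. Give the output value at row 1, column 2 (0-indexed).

The receptive field on the input at this output position is [7 11 8]. Elementwise product with the kernel and sum: 7·1.

7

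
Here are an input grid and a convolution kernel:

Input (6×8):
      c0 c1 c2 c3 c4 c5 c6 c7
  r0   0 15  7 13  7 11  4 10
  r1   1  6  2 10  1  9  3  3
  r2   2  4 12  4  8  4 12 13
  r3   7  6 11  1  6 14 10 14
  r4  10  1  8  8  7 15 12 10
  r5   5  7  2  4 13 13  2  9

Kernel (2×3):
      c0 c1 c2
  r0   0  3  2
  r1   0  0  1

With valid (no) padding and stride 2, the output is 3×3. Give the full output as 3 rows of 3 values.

Output[0,0]: The receptive field on the input at this output position is [0 15 7 / 1 6 2]. Elementwise product with the kernel and sum: 15·3 + 7·2 + 2·1.

61 54 44
47 34 46
21 51 71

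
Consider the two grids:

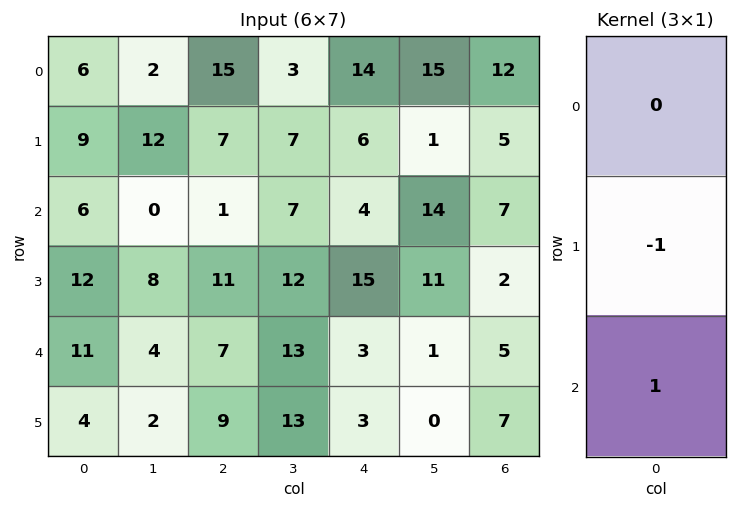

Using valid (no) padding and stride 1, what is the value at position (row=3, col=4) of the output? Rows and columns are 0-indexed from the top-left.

0

The receptive field on the input at this output position is [15 / 3 / 3]. Elementwise product with the kernel and sum: 3·-1 + 3·1.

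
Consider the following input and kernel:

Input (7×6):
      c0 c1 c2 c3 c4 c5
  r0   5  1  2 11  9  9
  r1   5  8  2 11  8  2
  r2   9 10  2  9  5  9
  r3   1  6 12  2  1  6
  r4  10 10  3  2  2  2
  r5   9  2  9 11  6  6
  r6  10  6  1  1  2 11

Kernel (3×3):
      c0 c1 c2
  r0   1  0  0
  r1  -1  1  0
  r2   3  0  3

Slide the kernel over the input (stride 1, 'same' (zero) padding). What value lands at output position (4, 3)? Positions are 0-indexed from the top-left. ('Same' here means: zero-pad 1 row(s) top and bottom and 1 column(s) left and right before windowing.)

The receptive field on the zero-padded input at this output position is [12 2 1 / 3 2 2 / 9 11 6]. Elementwise product with the kernel and sum: 12·1 + 3·-1 + 2·1 + 9·3 + 6·3.

56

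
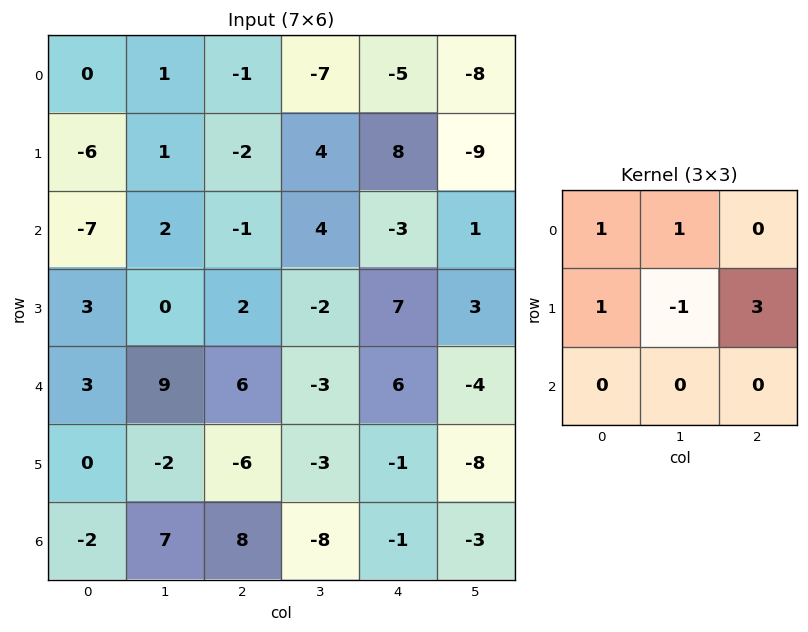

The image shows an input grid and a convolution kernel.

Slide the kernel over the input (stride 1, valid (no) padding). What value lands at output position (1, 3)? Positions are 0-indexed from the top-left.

22

The receptive field on the input at this output position is [4 8 -9 / 4 -3 1 / -2 7 3]. Elementwise product with the kernel and sum: 4·1 + 8·1 + 4·1 + -3·-1 + 1·3.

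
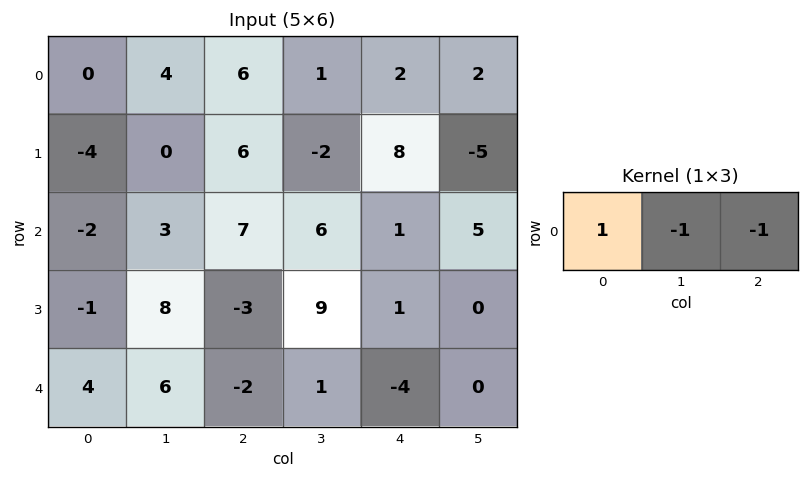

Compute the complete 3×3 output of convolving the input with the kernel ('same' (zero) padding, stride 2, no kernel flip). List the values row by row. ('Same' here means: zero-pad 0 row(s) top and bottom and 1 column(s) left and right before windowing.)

Output[0,0]: The receptive field on the zero-padded input at this output position is [0 0 4]. Elementwise product with the kernel and sum: 0·1 + 0·-1 + 4·-1.
Output[0,1]: The receptive field on the zero-padded input at this output position is [4 6 1]. Elementwise product with the kernel and sum: 4·1 + 6·-1 + 1·-1.

-4 -3 -3
-1 -10 0
-10 7 5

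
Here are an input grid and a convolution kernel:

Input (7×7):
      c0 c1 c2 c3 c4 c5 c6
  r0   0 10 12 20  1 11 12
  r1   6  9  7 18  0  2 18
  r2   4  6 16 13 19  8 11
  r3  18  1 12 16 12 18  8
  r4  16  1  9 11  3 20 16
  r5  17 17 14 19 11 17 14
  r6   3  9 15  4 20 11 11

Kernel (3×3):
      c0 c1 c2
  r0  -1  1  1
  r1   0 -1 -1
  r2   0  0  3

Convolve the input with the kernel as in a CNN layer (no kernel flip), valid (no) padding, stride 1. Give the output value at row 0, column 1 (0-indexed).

The receptive field on the input at this output position is [10 12 20 / 9 7 18 / 6 16 13]. Elementwise product with the kernel and sum: 10·-1 + 12·1 + 20·1 + 7·-1 + 18·-1 + 13·3.

36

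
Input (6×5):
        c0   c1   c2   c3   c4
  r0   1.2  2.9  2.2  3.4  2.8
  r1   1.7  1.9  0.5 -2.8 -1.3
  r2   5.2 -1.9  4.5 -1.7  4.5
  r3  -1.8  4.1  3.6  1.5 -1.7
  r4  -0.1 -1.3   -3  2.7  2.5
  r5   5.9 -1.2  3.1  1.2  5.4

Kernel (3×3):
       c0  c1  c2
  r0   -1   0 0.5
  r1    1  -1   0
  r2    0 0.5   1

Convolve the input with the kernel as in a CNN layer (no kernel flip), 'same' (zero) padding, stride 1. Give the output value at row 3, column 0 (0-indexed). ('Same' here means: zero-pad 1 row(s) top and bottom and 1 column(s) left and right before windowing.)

The receptive field on the zero-padded input at this output position is [0 5.2 -1.9 / 0 -1.8 4.1 / 0 -0.1 -1.3]. Elementwise product with the kernel and sum: 0·-1 + -1.9·0.5 + 0·1 + -1.8·-1 + -0.1·0.5 + -1.3·1.

-0.5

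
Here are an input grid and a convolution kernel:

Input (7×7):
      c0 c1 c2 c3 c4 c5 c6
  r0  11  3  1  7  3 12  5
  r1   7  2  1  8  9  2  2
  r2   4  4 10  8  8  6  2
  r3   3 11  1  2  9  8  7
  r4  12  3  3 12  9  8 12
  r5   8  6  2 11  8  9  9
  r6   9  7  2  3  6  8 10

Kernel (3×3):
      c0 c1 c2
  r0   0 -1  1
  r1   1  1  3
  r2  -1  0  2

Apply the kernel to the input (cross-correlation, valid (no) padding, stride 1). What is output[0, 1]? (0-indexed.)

The receptive field on the input at this output position is [3 1 7 / 2 1 8 / 4 10 8]. Elementwise product with the kernel and sum: 1·-1 + 7·1 + 2·1 + 1·1 + 8·3 + 4·-1 + 8·2.

45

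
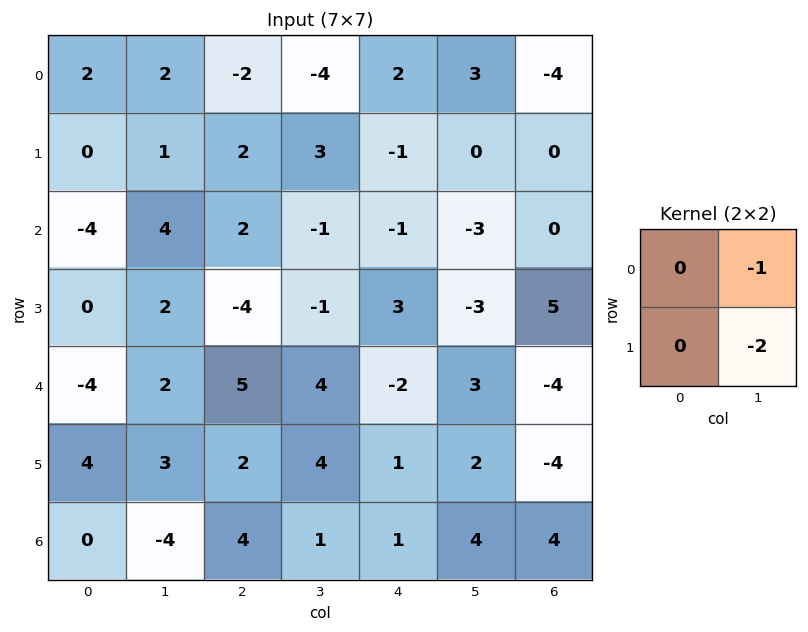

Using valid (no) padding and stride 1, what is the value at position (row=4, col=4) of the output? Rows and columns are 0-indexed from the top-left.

The receptive field on the input at this output position is [-2 3 / 1 2]. Elementwise product with the kernel and sum: 3·-1 + 2·-2.

-7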